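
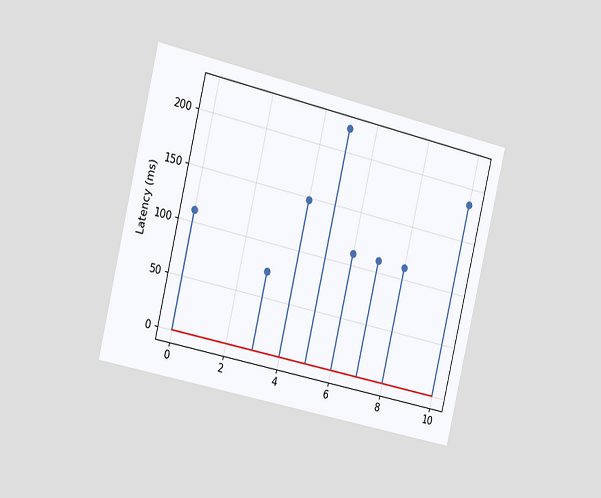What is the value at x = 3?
74ms

The chart is tilted about 13° clockwise and viewed slightly from the left. The stem at x=3 reaches 74ms.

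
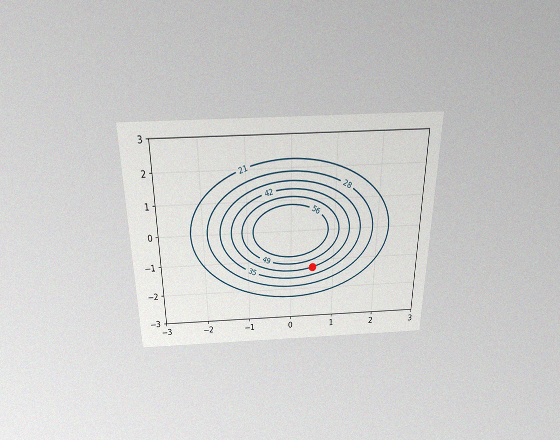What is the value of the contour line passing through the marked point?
42

The chart is viewed slightly from above, with some photo noise. The marked point sits on the contour labelled 42.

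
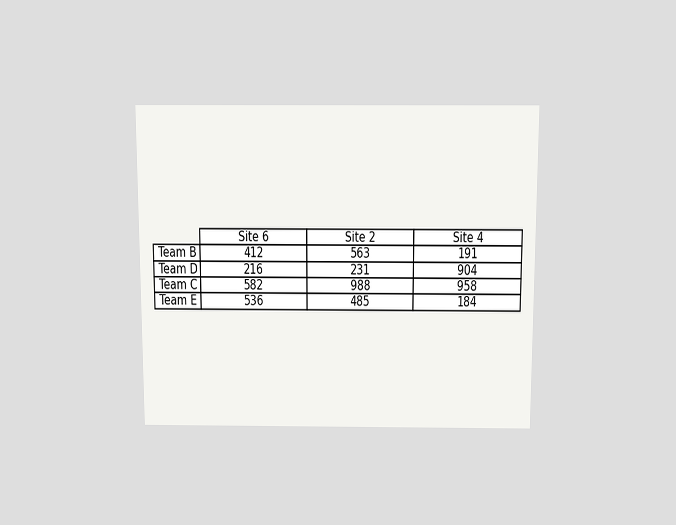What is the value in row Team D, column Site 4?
The chart is viewed slightly from above. The (Team D, Site 4) cell reads 904.

904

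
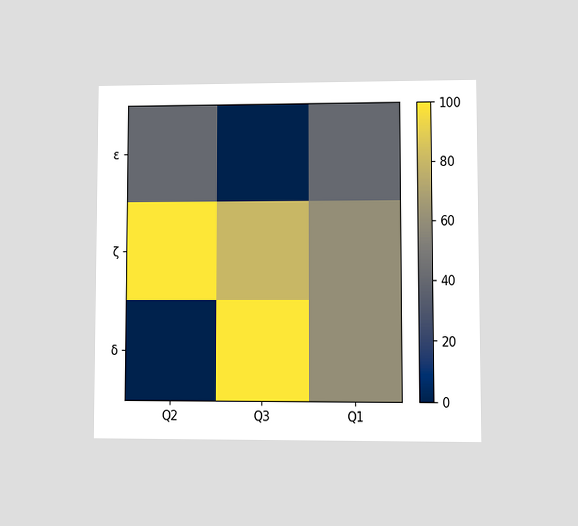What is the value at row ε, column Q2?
The chart is viewed at a slight angle. Matching cell (ε, Q2) against the colorbar gives 40.

40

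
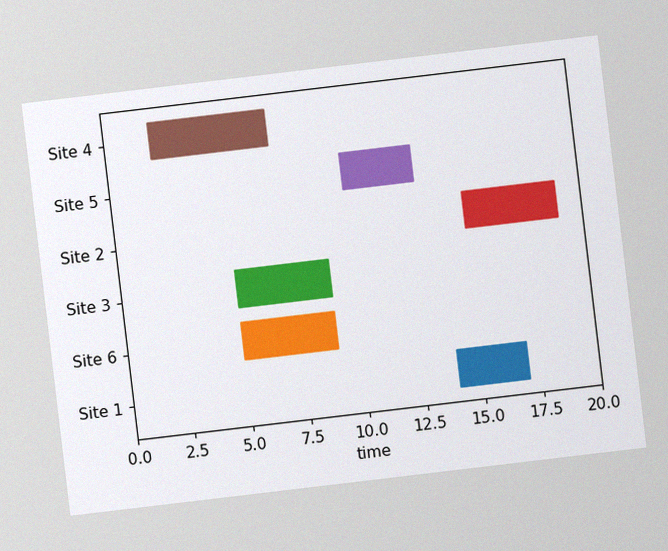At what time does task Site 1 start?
The chart is tilted about 7° counter-clockwise, with some photo noise. The Site 1 bar begins at t=14.

14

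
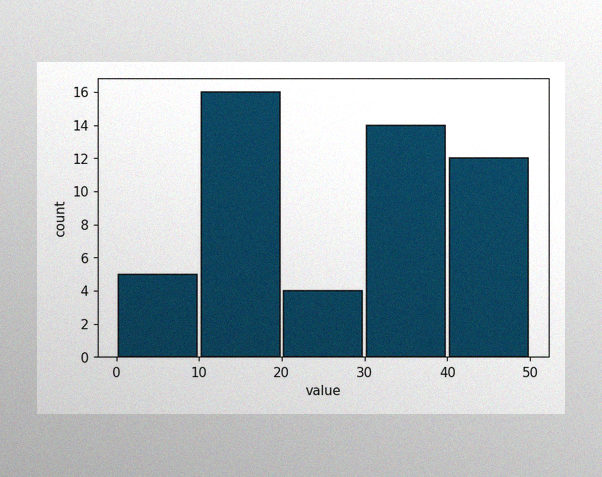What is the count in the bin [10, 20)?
16

The image has some photo noise and uneven lighting. The [10, 20) bin has height 16.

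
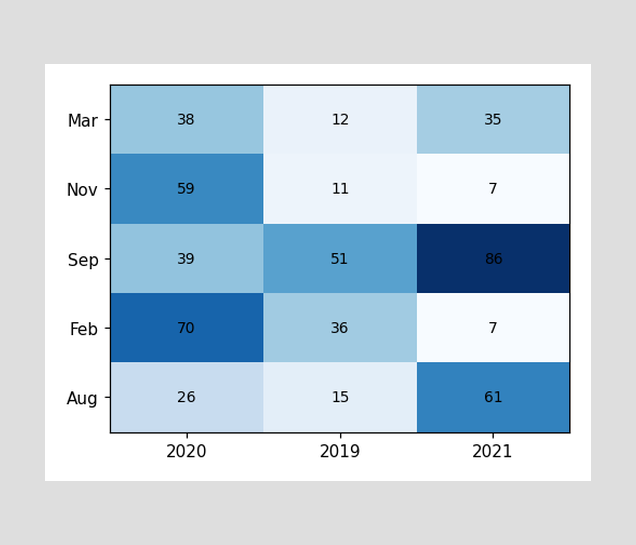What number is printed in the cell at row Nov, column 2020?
The (Nov, 2020) cell reads 59.

59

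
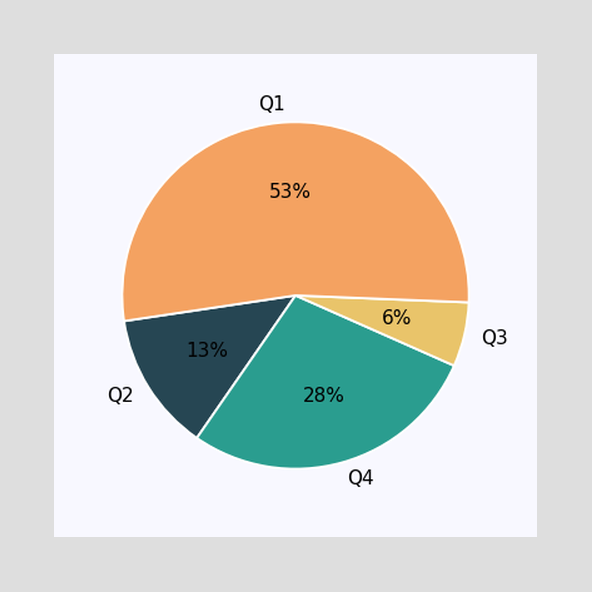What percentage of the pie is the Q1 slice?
The Q1 slice takes up 53% of the pie.

53%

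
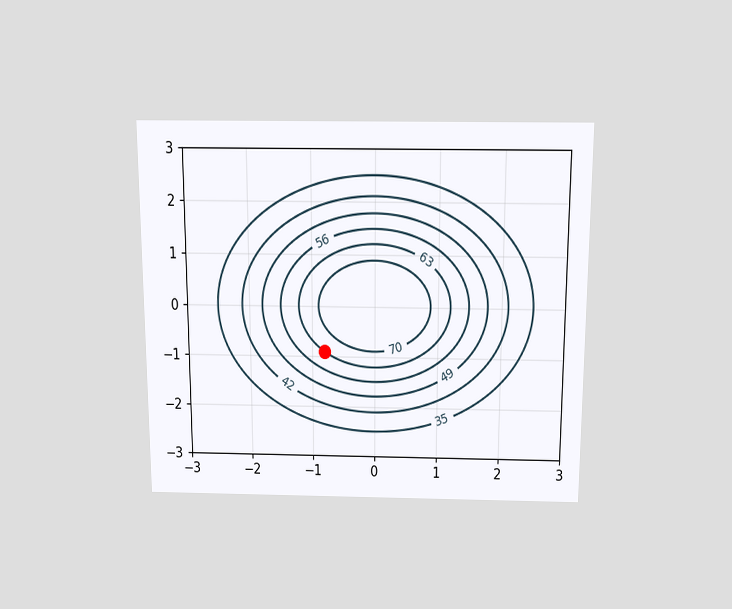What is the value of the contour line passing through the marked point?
The chart is viewed slightly from above. The marked point sits on the contour labelled 63.

63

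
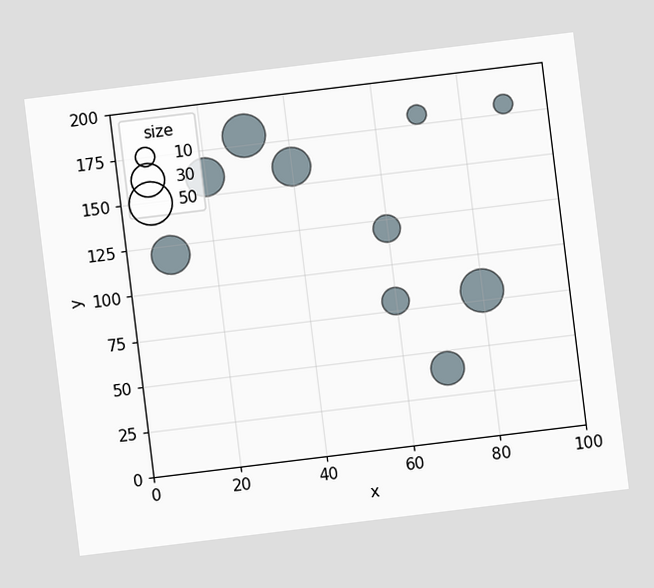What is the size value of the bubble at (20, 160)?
40

The chart is tilted about 7° counter-clockwise. Matching the bubble at (20, 160) against the size legend gives 40.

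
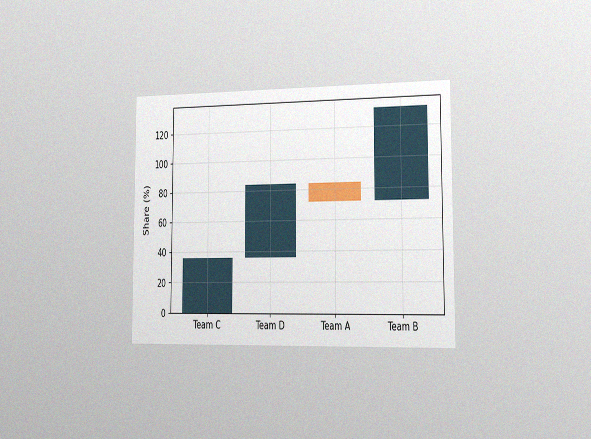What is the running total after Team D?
The chart is viewed slightly from the right, with some photo noise. After Team D the running total reaches 84%.

84%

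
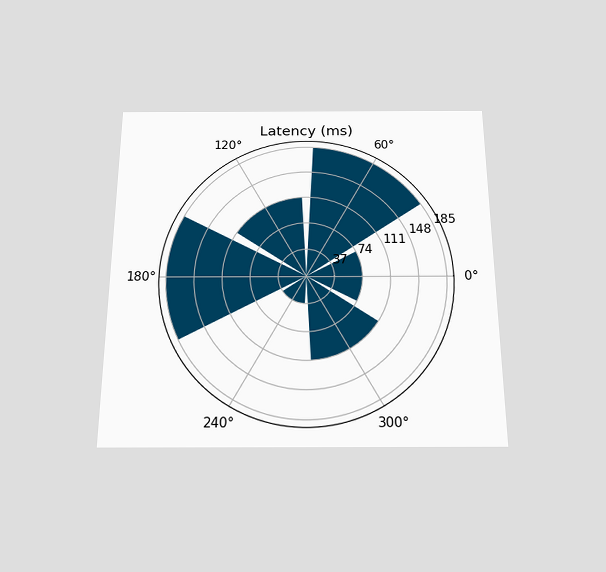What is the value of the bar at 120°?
The chart is viewed slightly from below. The bar at 120° reaches 111ms on the radial axis.

111ms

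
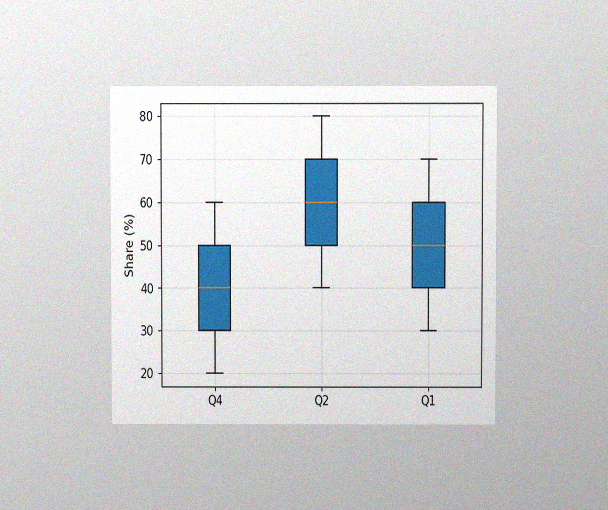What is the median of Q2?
The chart is viewed at a slight angle, with some photo noise. The median line in the Q2 box sits at 60%.

60%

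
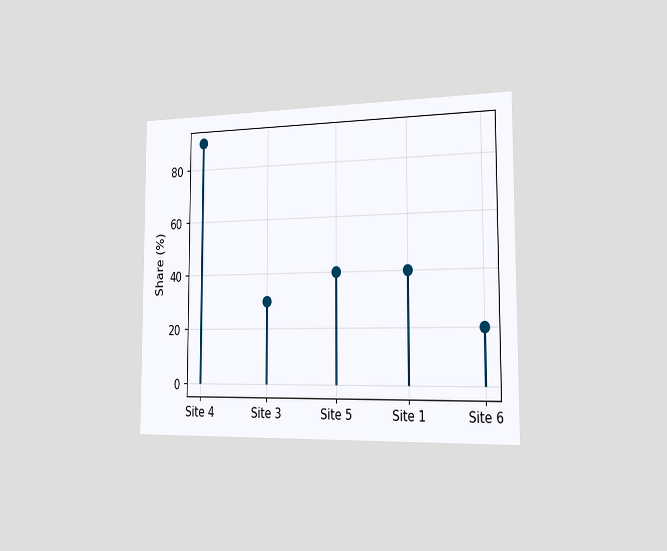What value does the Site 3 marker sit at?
The chart is viewed slightly from the right. The Site 3 marker sits at 30%.

30%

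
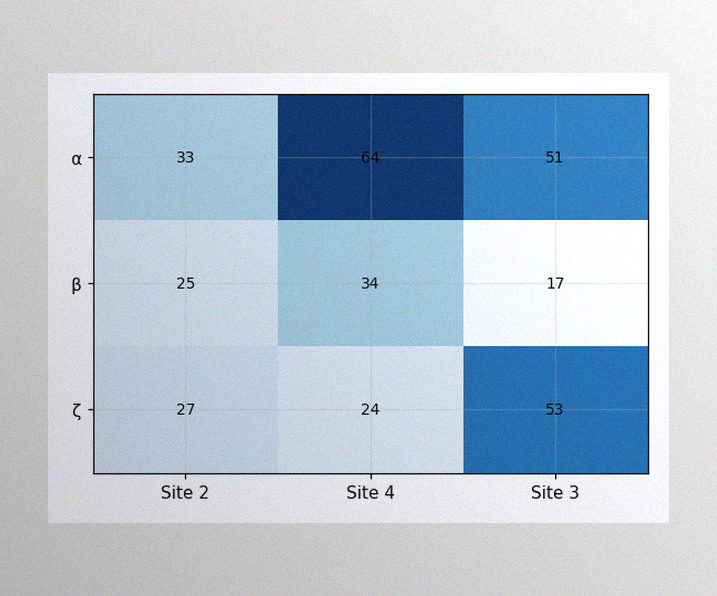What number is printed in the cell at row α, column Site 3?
The image has some photo noise and uneven lighting. The (α, Site 3) cell reads 51.

51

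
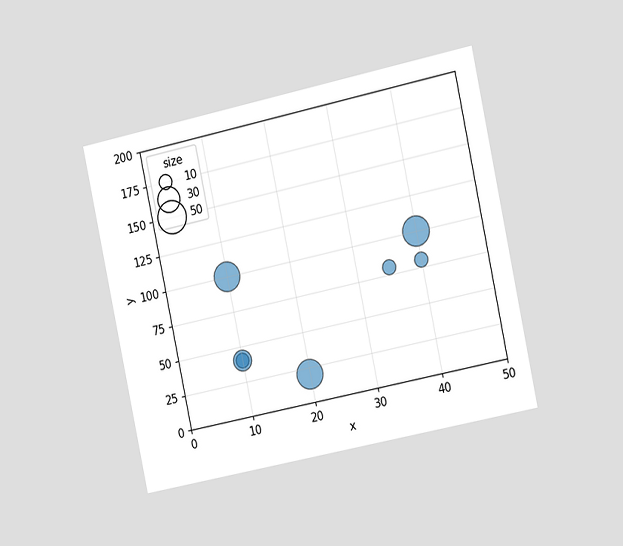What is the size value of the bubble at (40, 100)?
40

The chart is tilted about 12° counter-clockwise and viewed slightly from the right. Matching the bubble at (40, 100) against the size legend gives 40.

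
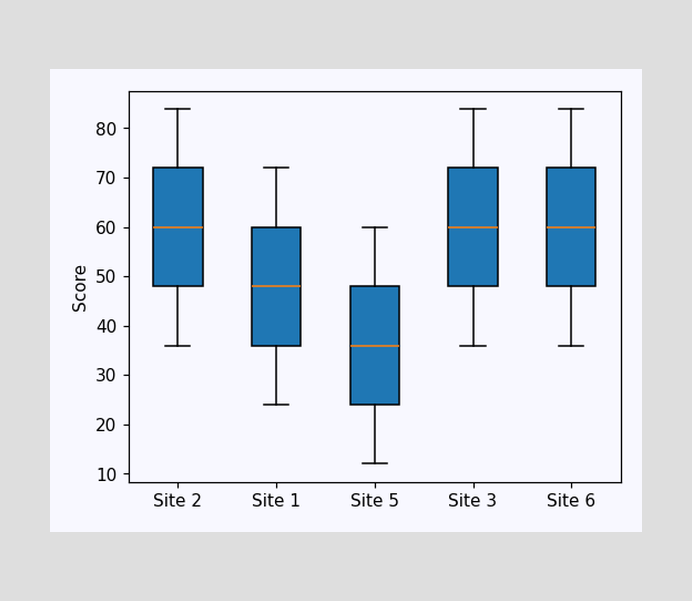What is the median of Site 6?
The median line in the Site 6 box sits at 60.

60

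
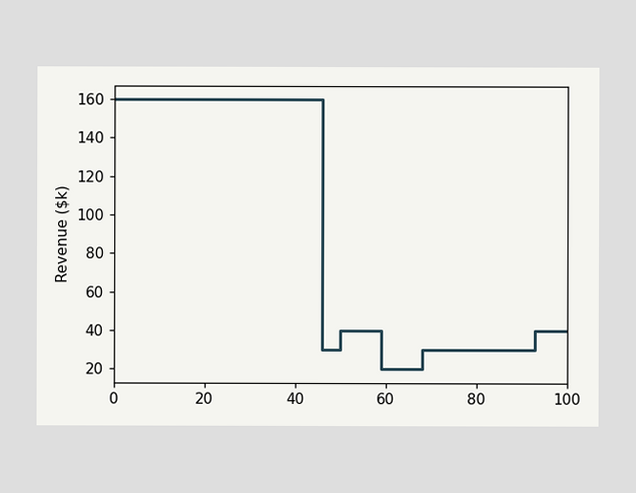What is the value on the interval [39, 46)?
$160k

On [39, 46) the step sits at $160k.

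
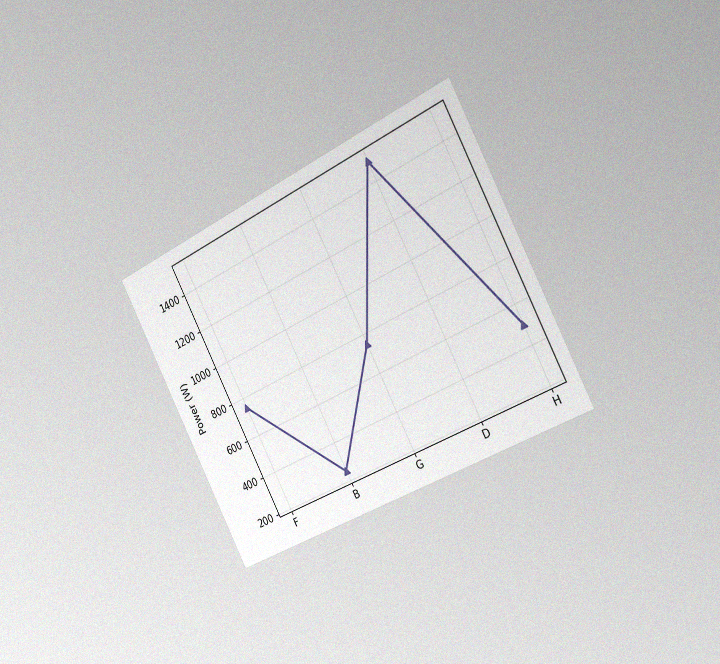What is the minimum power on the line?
The chart is tilted about 28° counter-clockwise and viewed slightly from the right, with some photo noise. The lowest point is at B, and reading across to the y-axis gives 250W.

250W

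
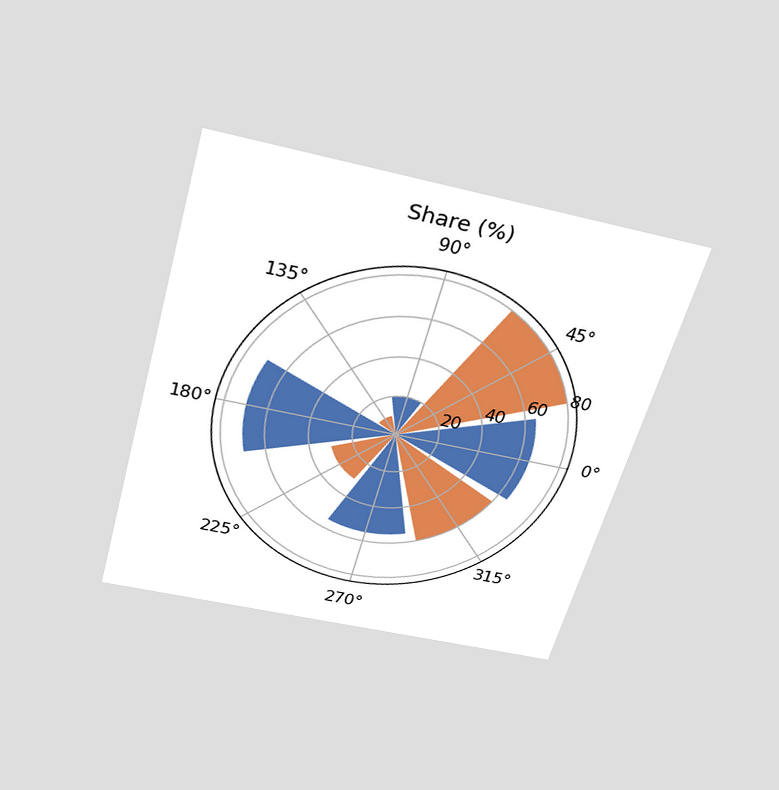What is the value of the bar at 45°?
80%

The chart is tilted about 15° clockwise and viewed slightly from above. The bar at 45° reaches 80% on the radial axis.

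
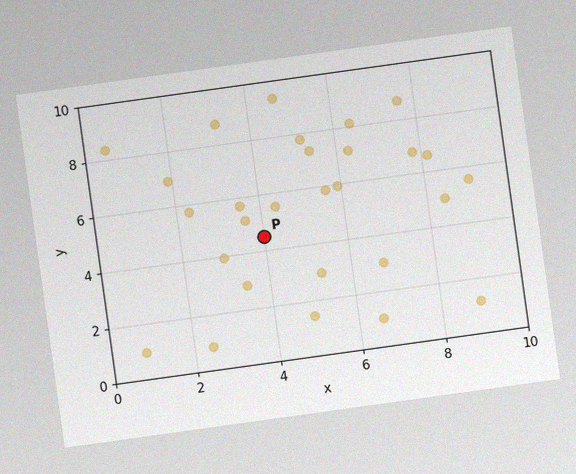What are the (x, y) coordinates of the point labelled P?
(4, 4.5)

The chart is tilted about 8° counter-clockwise, with some photo noise. Following the gridlines from P to each axis, P sits at (4, 4.5).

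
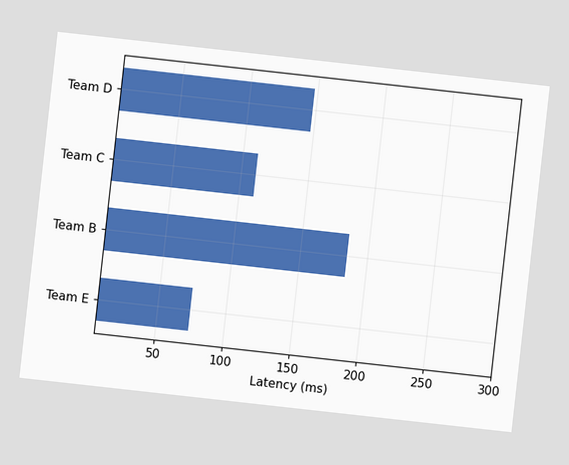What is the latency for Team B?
The chart is tilted about 6° clockwise. Reading along the chart's x-axis, the Team B bar reaches 185ms.

185ms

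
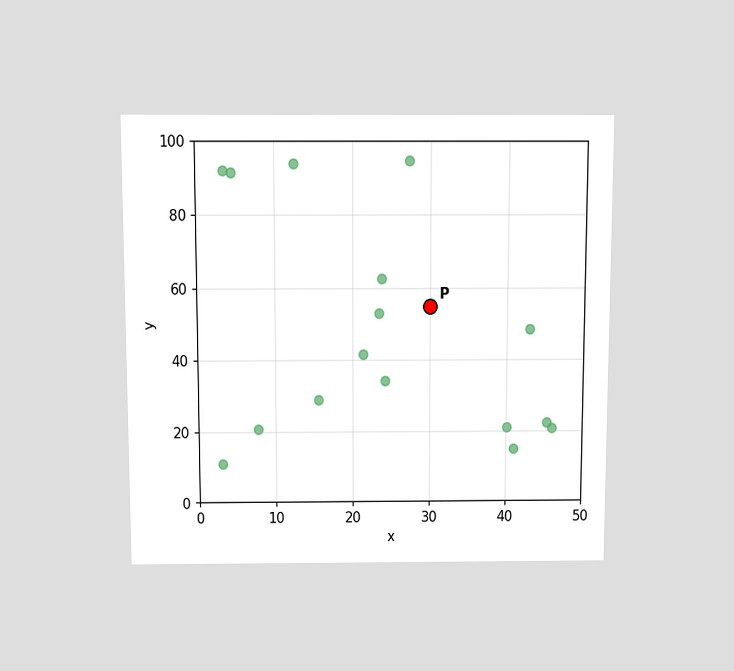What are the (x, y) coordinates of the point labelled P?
(30, 55)

The chart is viewed slightly from above. Following the gridlines from P to each axis, P sits at (30, 55).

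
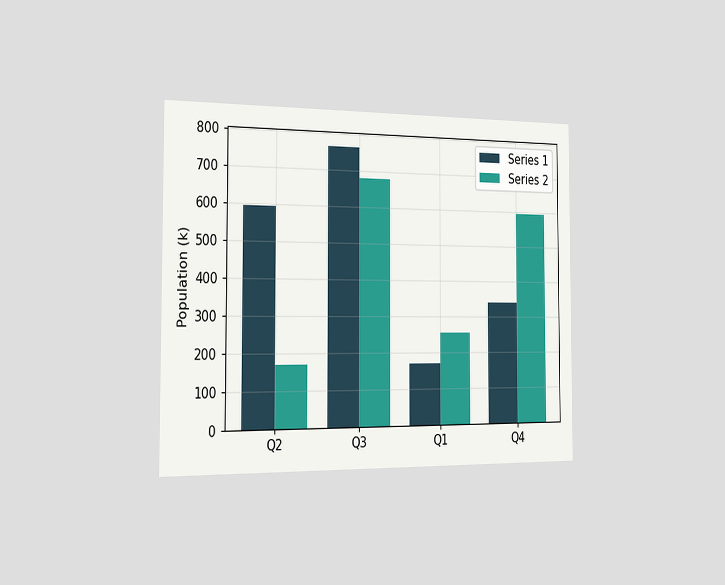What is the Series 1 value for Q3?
The chart is viewed slightly from the left. The Series 1 bar at Q3 reaches 765k on the y-axis.

765k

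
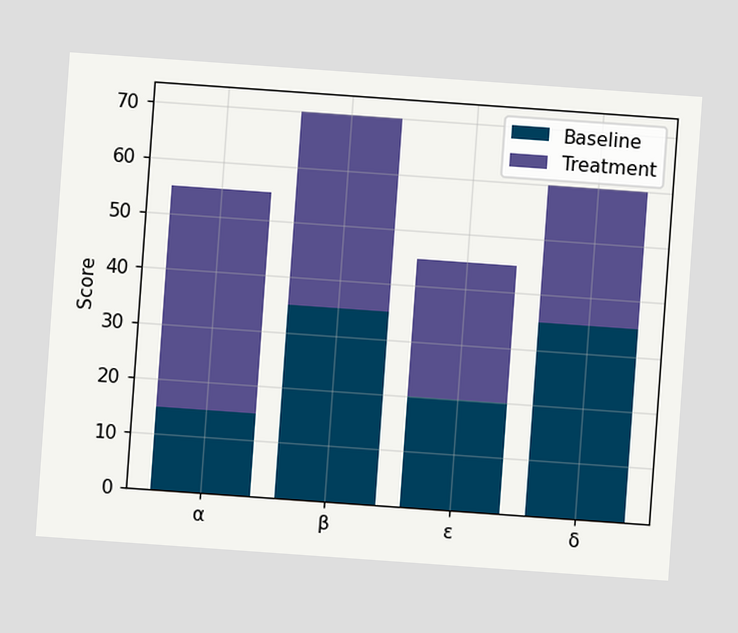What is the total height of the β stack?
70

The chart is tilted about 4° clockwise. The β stack's top reaches 70 on the y-axis.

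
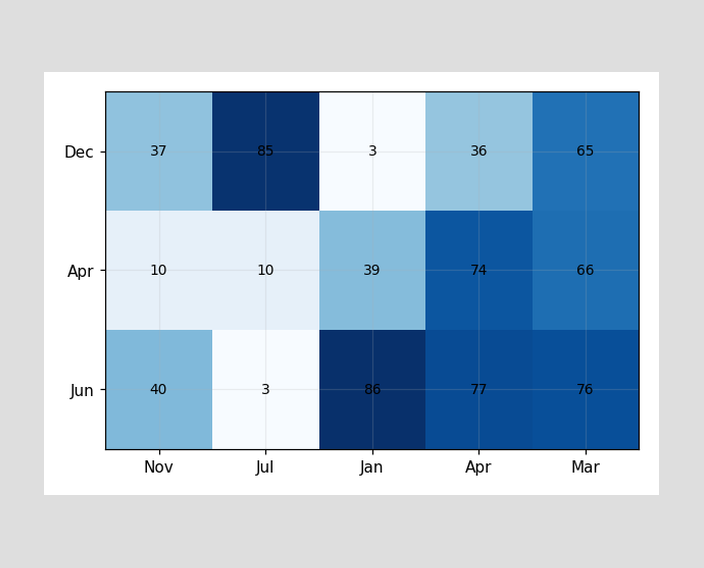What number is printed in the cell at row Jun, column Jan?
86

The (Jun, Jan) cell reads 86.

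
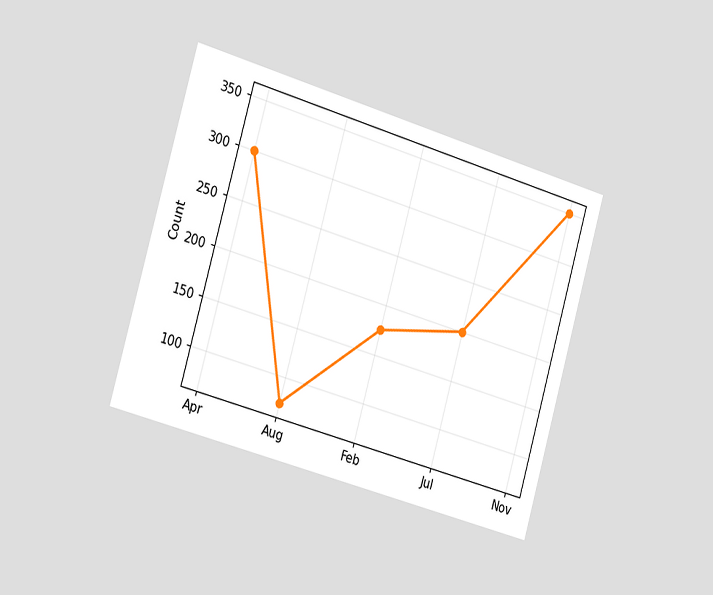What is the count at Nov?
The chart is tilted about 16° clockwise and viewed slightly from the left. At Nov, the line is at 350.

350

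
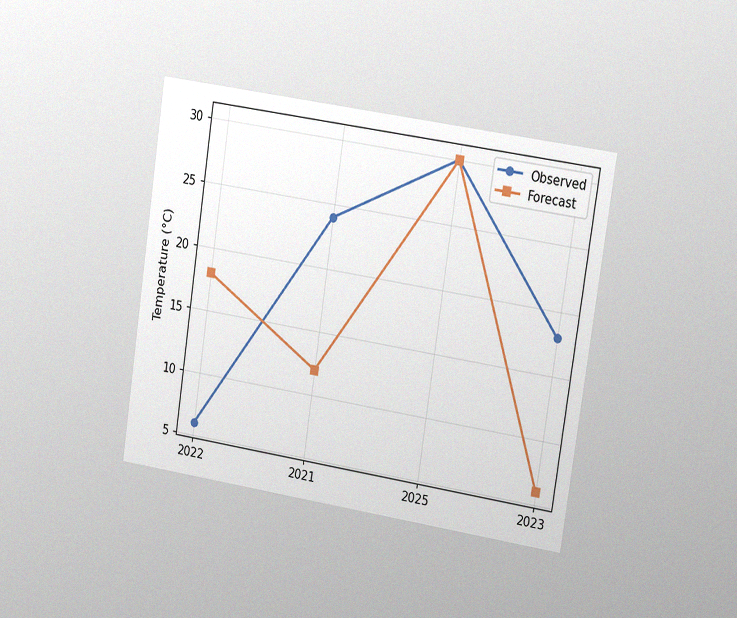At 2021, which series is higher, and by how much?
The chart is tilted about 9° clockwise and viewed slightly from the right, with some photo noise. At 2021, Observed sits above the other line by 12°C.

Observed, by 12°C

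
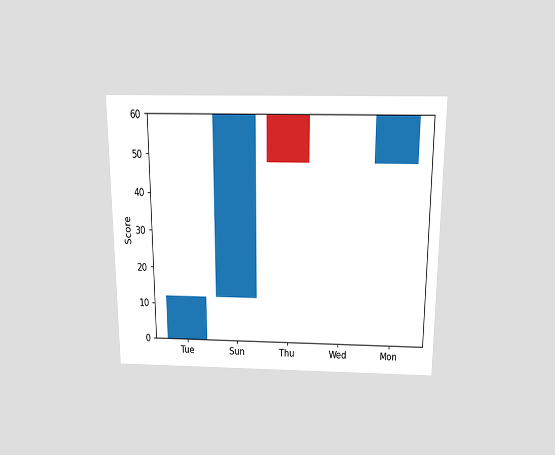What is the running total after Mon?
60

The chart is viewed slightly from above. After Mon the running total reaches 60.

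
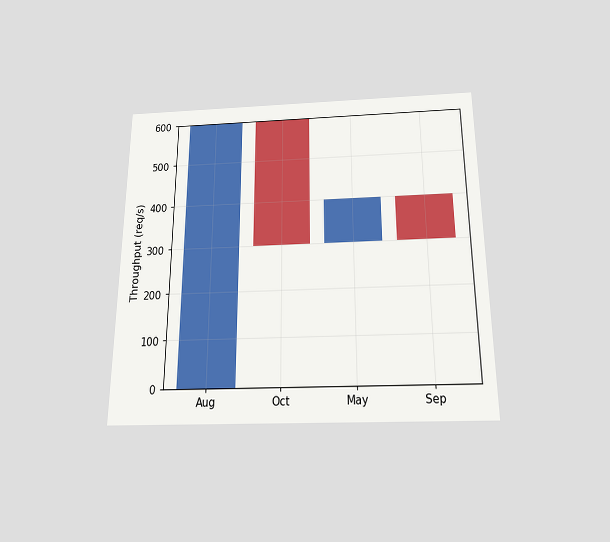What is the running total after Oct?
The chart is viewed slightly from below. After Oct the running total reaches 300req/s.

300req/s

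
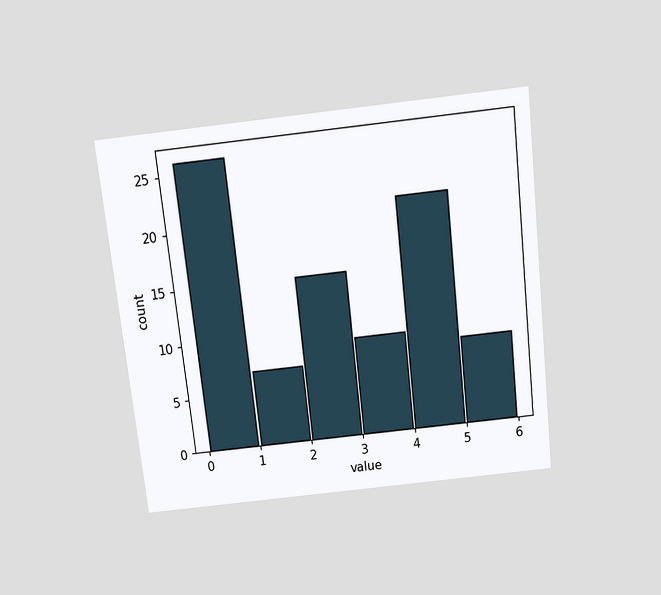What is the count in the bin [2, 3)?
15

The chart is tilted about 6° counter-clockwise and viewed slightly from above. The [2, 3) bin has height 15.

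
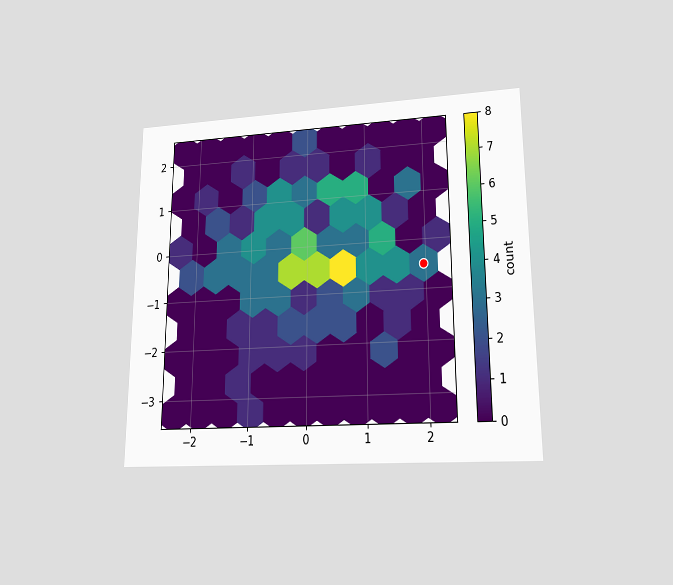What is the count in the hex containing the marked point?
The chart is viewed at a slight angle. The marked hex reads 3 on the colorbar.

3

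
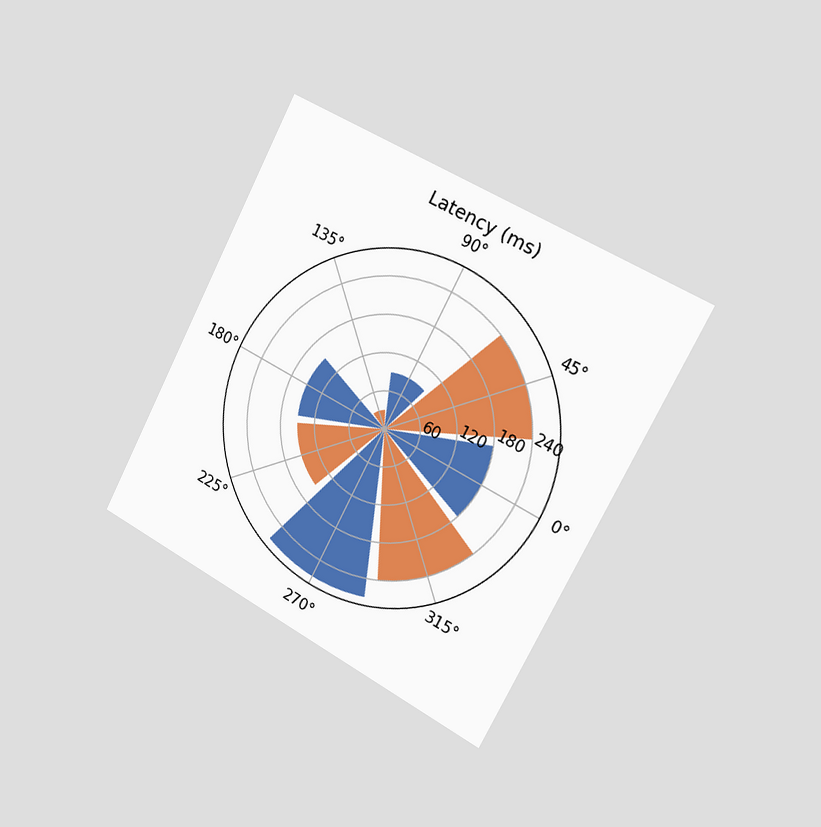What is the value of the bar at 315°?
The chart is tilted about 27° clockwise and viewed slightly from the right. The bar at 315° reaches 240ms on the radial axis.

240ms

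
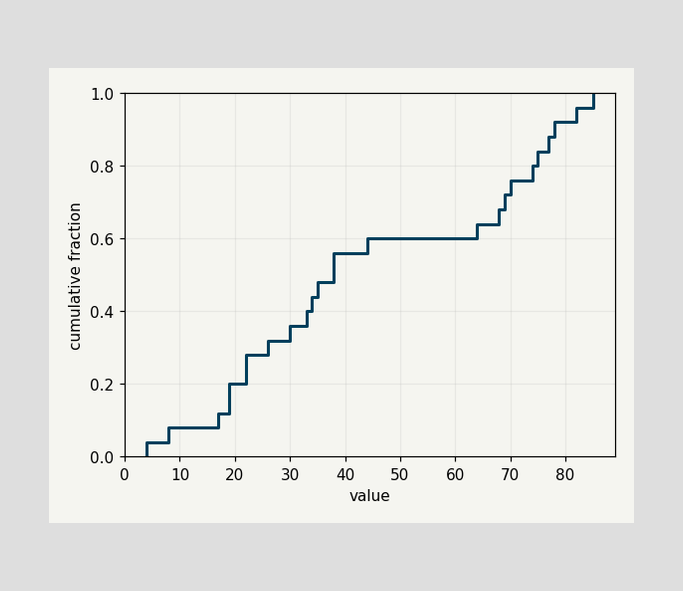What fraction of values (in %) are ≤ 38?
56%

At x=38 the ECDF step is at 56%.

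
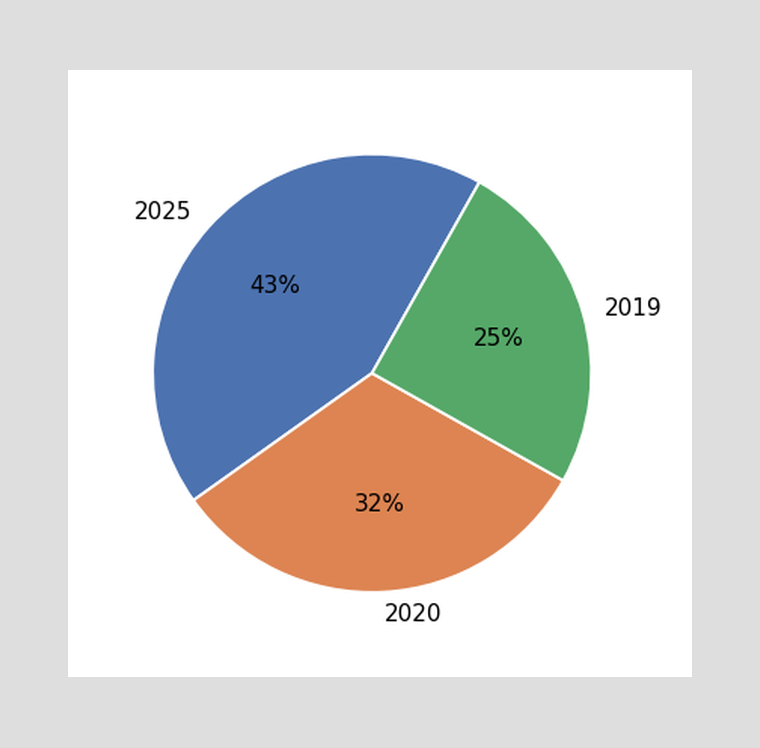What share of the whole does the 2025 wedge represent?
43%

The 2025 slice takes up 43% of the pie.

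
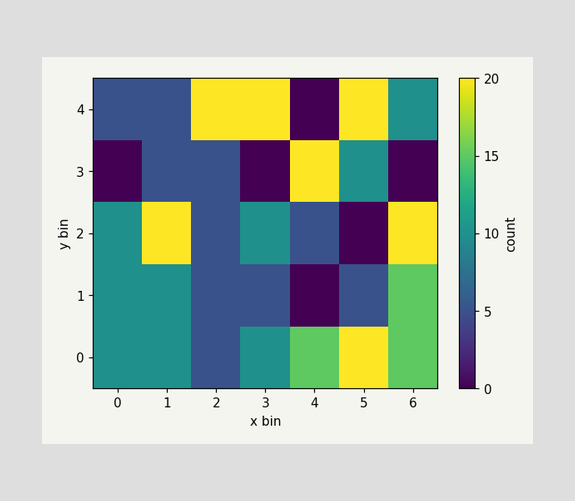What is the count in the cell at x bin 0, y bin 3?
Matching the cell (0, 3) against the colorbar gives 0.

0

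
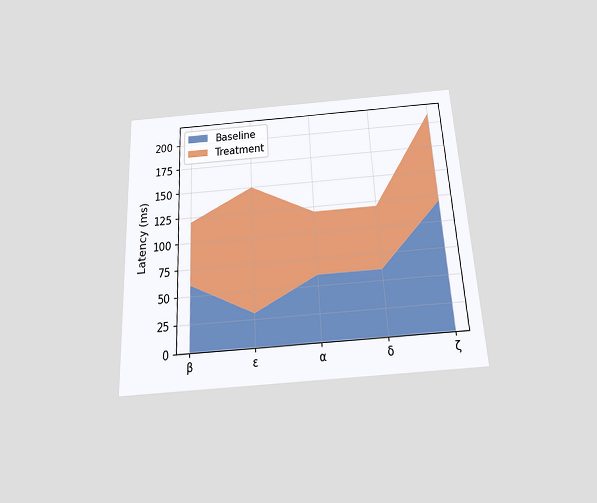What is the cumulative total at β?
120ms

The chart is tilted about 3° counter-clockwise and viewed slightly from below. The stacked total at β reaches 120ms.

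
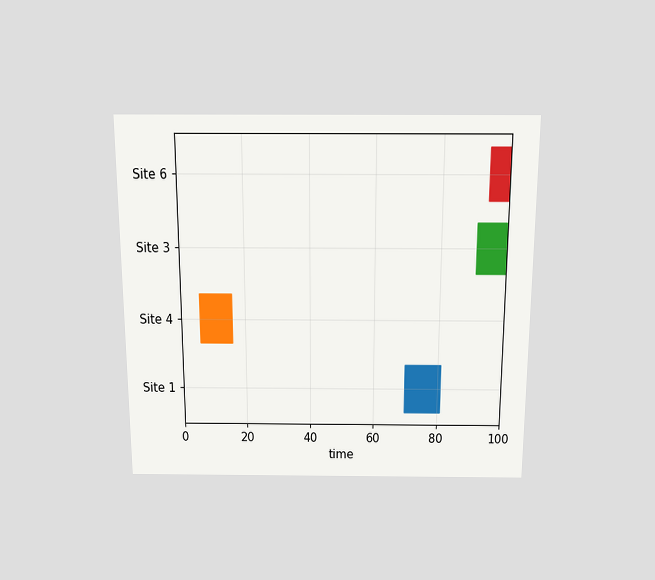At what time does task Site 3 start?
91

The chart is viewed slightly from above. The Site 3 bar begins at t=91.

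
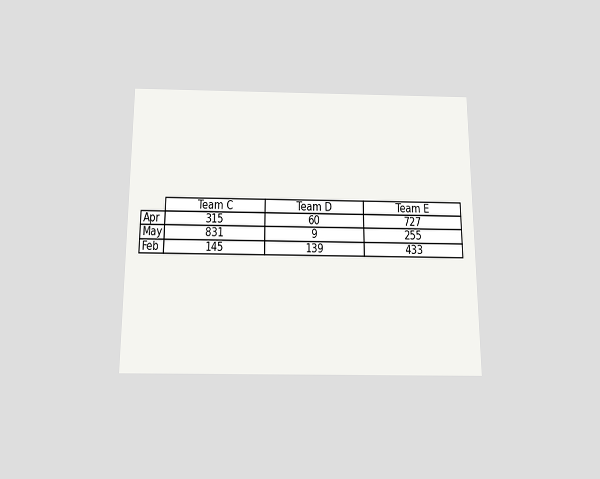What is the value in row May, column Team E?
255

The chart is viewed slightly from below. The (May, Team E) cell reads 255.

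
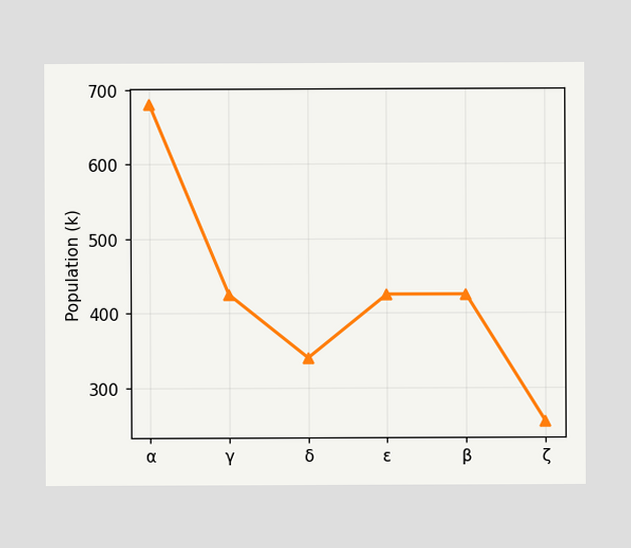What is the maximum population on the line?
The highest point is at α, and reading across to the y-axis gives 680k.

680k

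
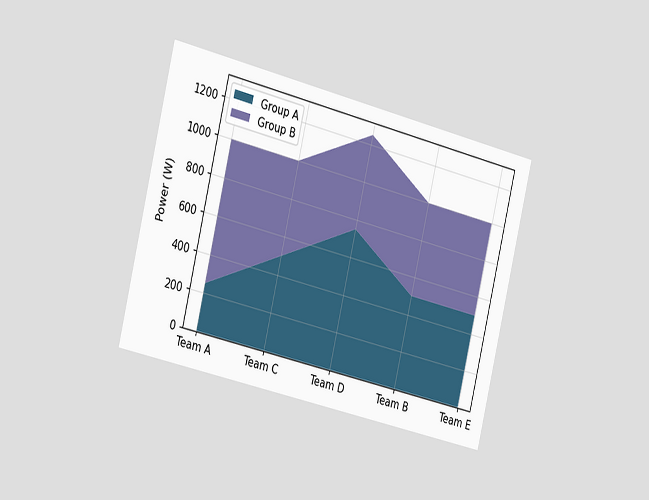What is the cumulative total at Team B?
The chart is tilted about 14° clockwise and viewed slightly from the left. The stacked total at Team B reaches 1000W.

1000W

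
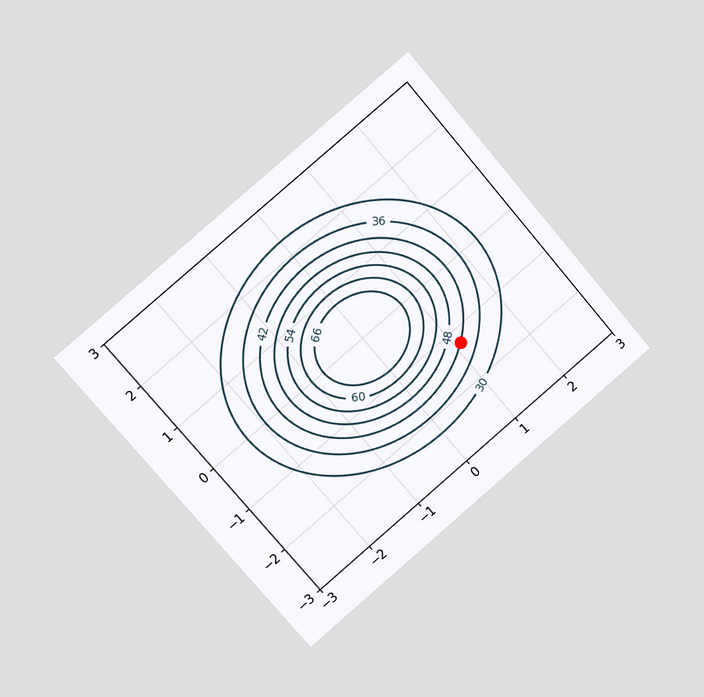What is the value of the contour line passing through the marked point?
The chart is tilted about 41° counter-clockwise and viewed at a slight angle. The marked point sits on the contour labelled 42.

42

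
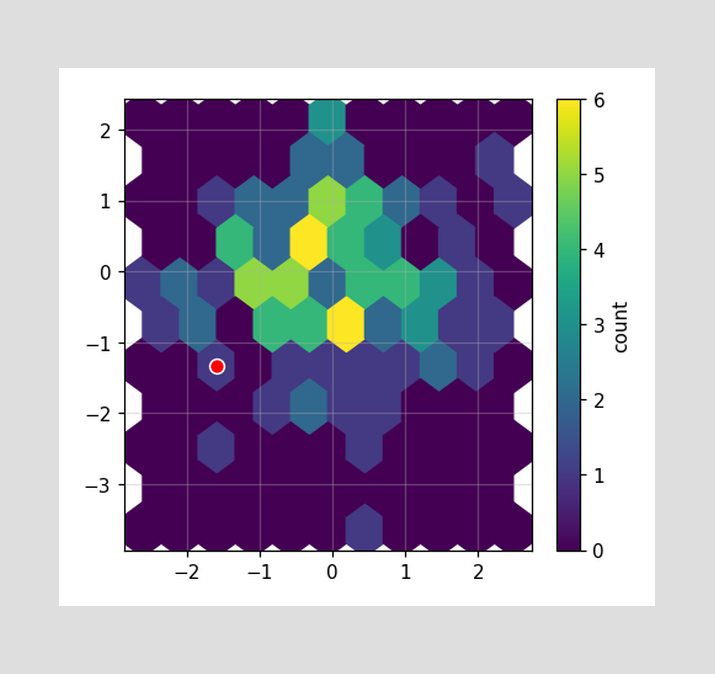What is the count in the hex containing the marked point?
1

The marked hex reads 1 on the colorbar.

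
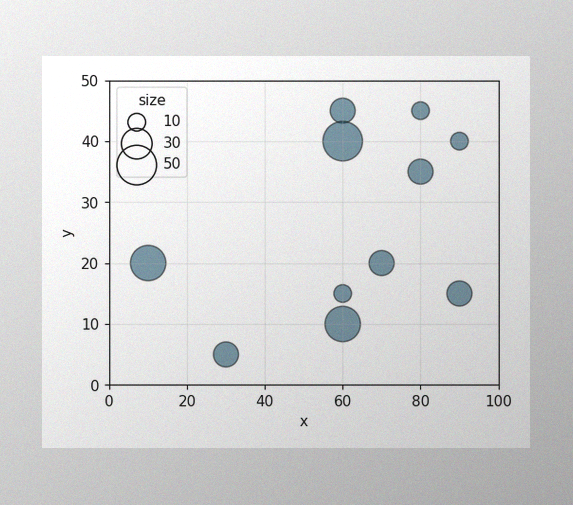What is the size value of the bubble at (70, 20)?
The image has some photo noise and uneven lighting. Matching the bubble at (70, 20) against the size legend gives 20.

20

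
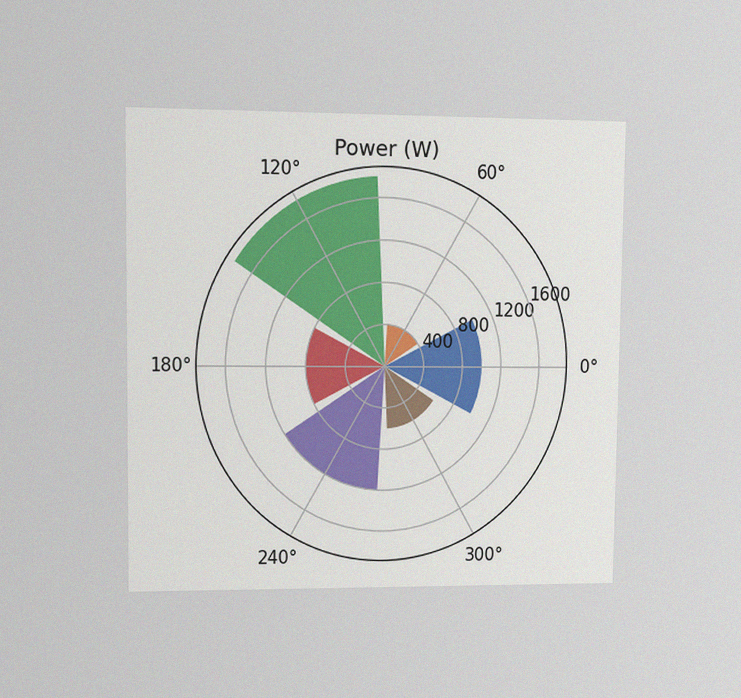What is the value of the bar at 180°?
800W

The chart is viewed at a slight angle, with some photo noise. The bar at 180° reaches 800W on the radial axis.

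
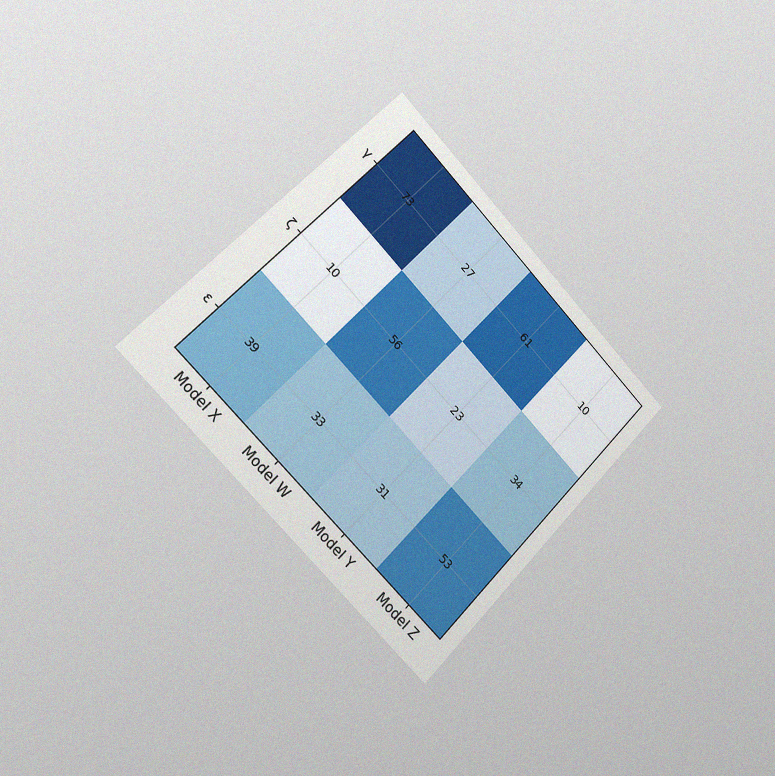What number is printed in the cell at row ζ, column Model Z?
34

The chart is tilted about 45° clockwise and viewed slightly from the left, with some photo noise. The (ζ, Model Z) cell reads 34.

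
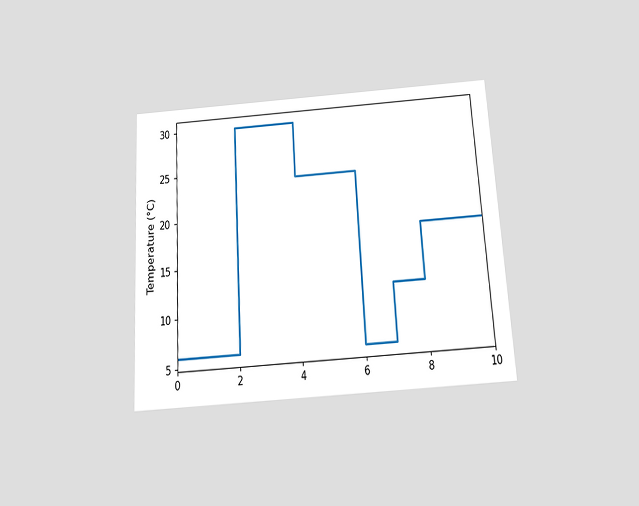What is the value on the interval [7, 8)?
12°C

The chart is tilted about 3° counter-clockwise and viewed slightly from below. On [7, 8) the step sits at 12°C.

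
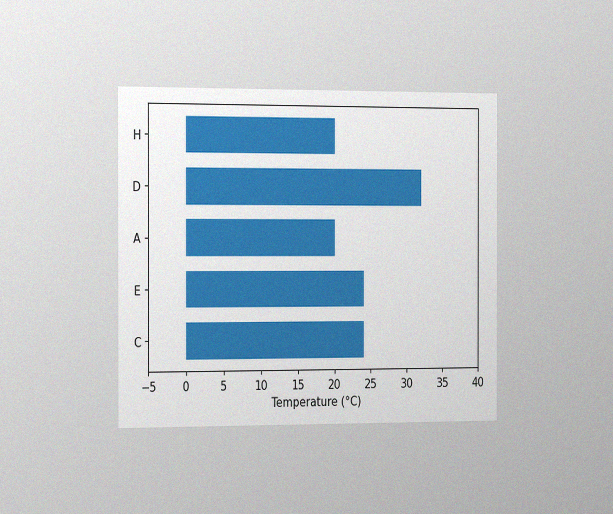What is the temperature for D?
32°C

The chart is viewed slightly from the left, with some photo noise. Reading along the chart's x-axis, the D bar reaches 32°C.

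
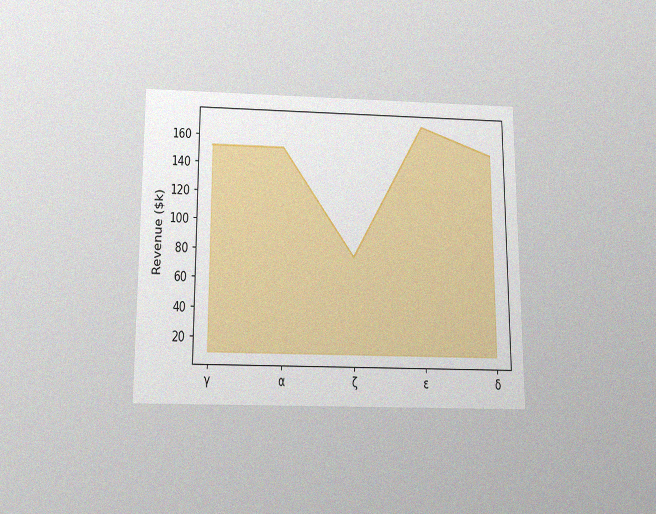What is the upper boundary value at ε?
The chart is viewed slightly from below, with some photo noise. At ε the upper boundary is at $171k.

$171k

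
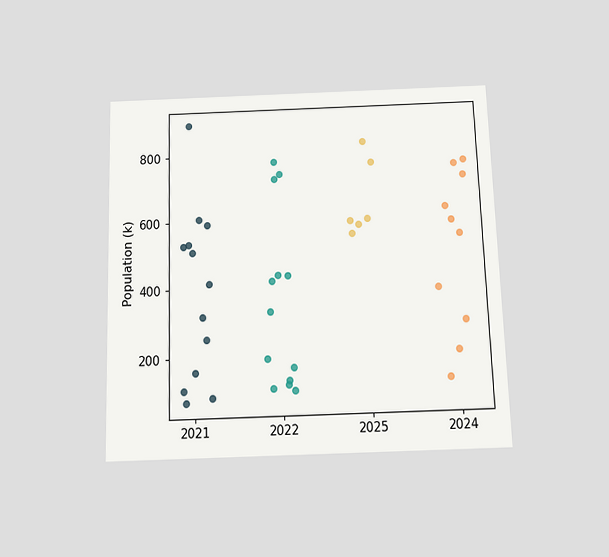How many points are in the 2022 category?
13

The chart is viewed slightly from below. Counting the markers in the 2022 column gives 13.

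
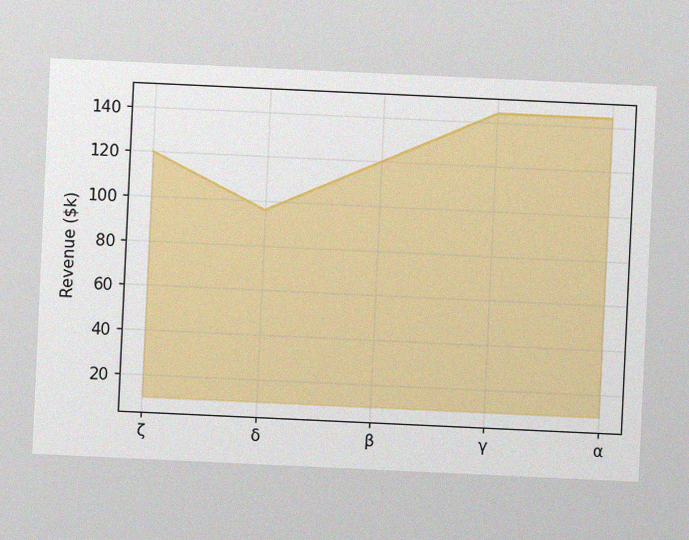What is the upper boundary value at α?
The chart is tilted about 3° clockwise, with some photo noise. At α the upper boundary is at $144k.

$144k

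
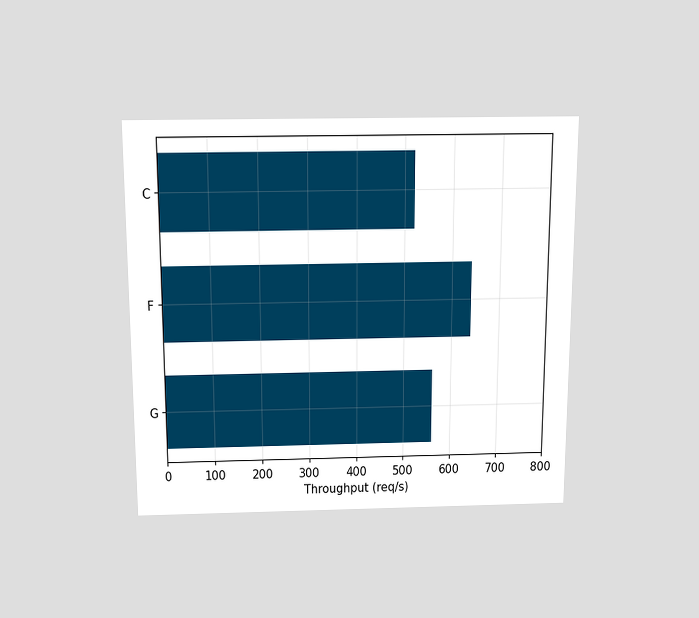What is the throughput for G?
560req/s

The chart is viewed slightly from above. Reading along the chart's x-axis, the G bar reaches 560req/s.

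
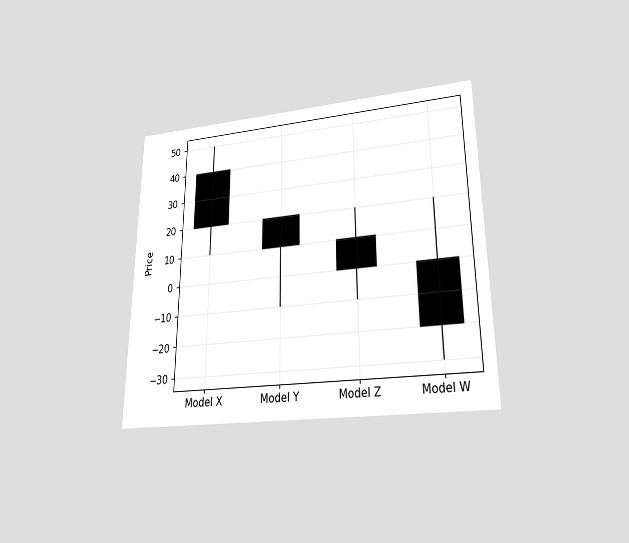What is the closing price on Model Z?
The chart is viewed slightly from below. The Model Z candle closes at 0.

0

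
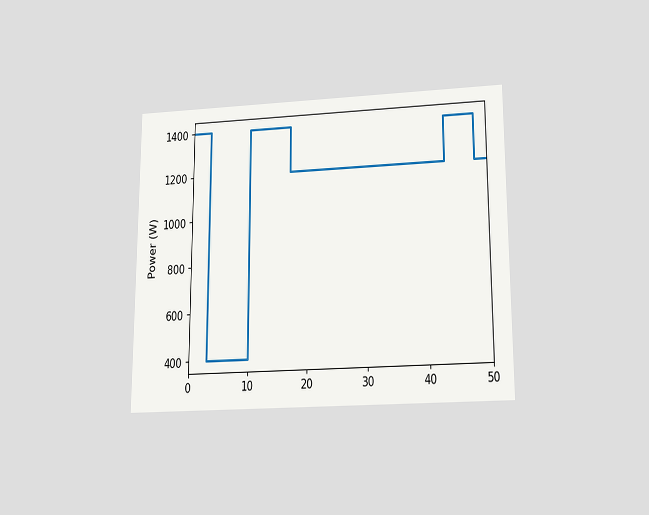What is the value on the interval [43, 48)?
The chart is viewed slightly from below. On [43, 48) the step sits at 1400W.

1400W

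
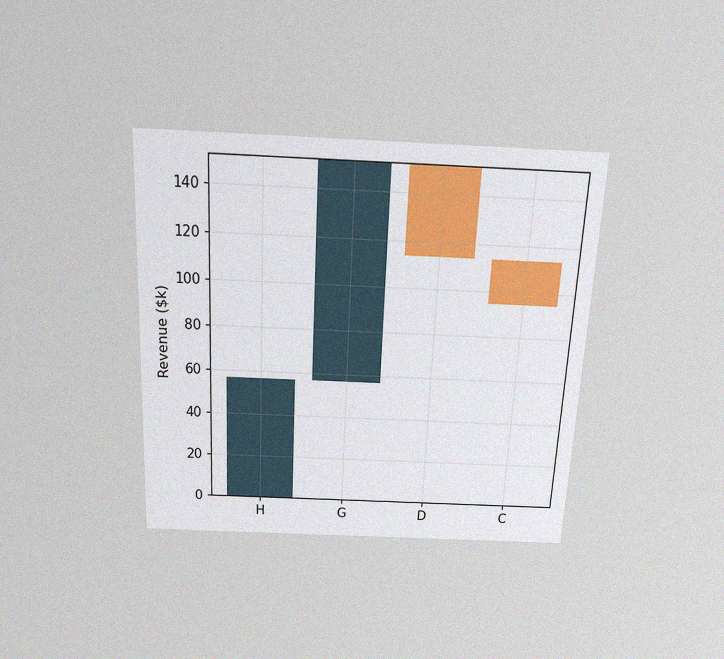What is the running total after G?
$152k

The chart is tilted about 3° clockwise and viewed slightly from above, with some photo noise. After G the running total reaches $152k.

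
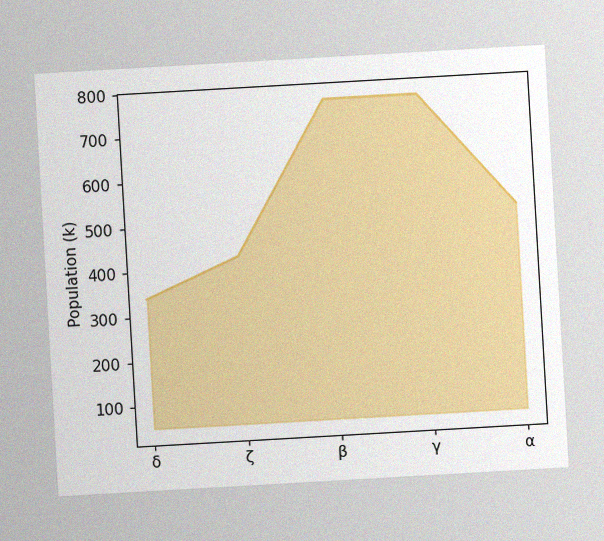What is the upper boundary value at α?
The chart is tilted about 3° counter-clockwise, with some photo noise. At α the upper boundary is at 510k.

510k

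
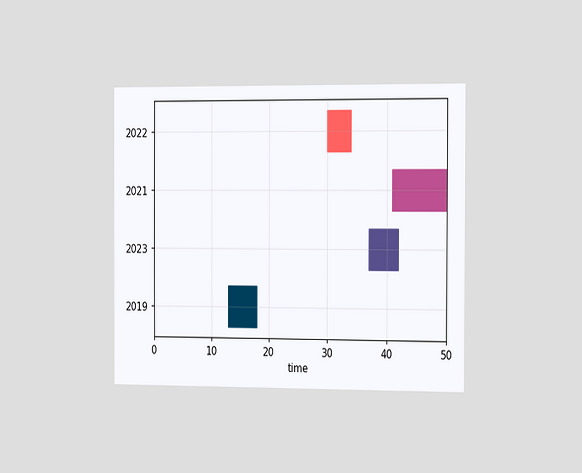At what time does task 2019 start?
13

The chart is viewed slightly from the right. The 2019 bar begins at t=13.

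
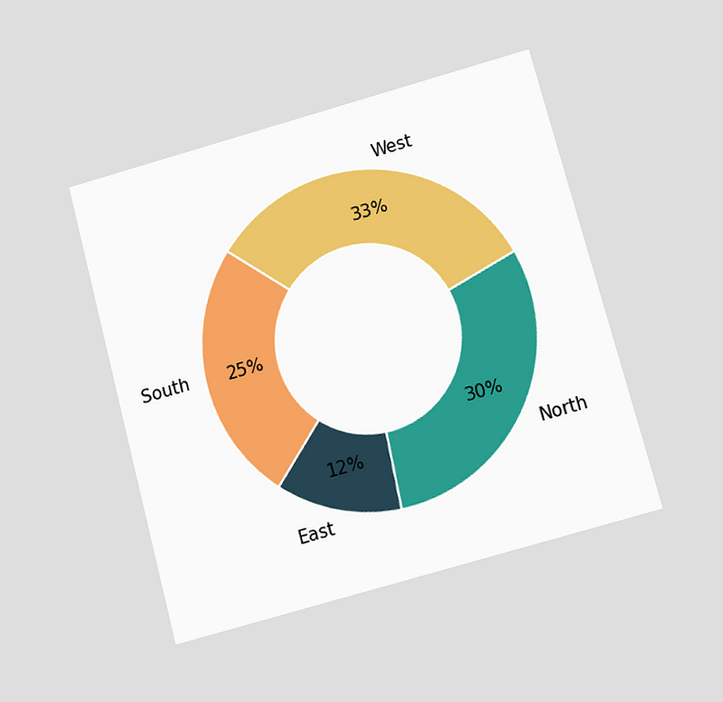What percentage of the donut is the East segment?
12%

The chart is tilted about 15° counter-clockwise and viewed slightly from below. The East segment takes up 12% of the ring.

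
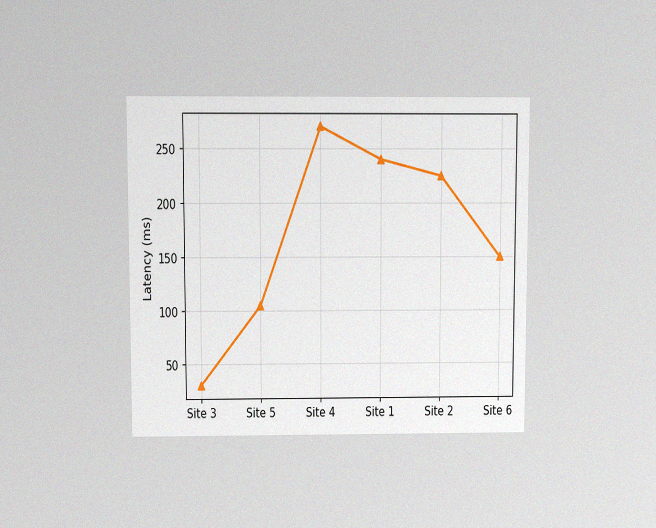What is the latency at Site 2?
225ms

The chart is viewed slightly from above, with some photo noise. At Site 2, the line is at 225ms.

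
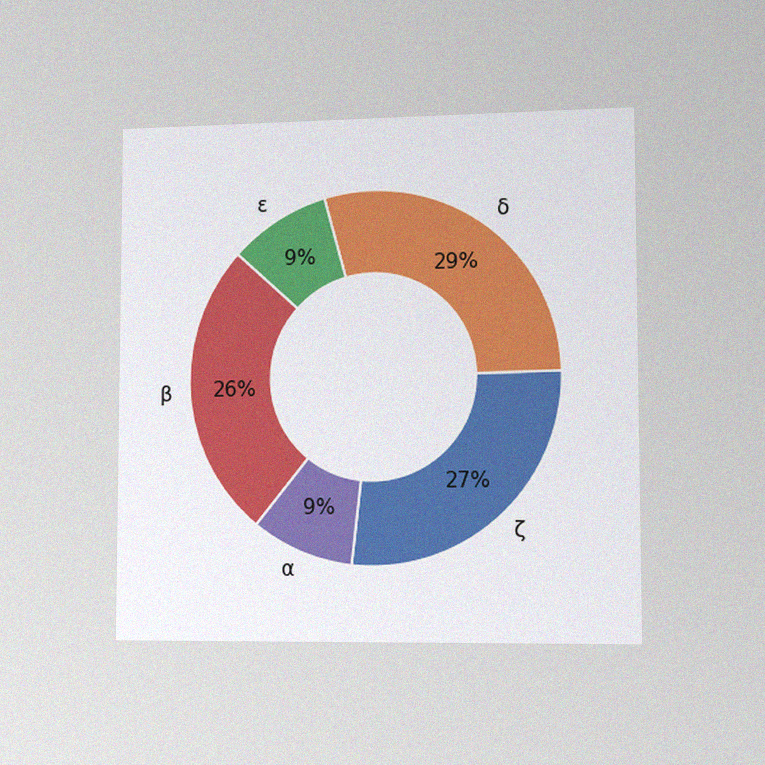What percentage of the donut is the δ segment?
The chart is viewed slightly from the right, with some photo noise. The δ segment takes up 29% of the ring.

29%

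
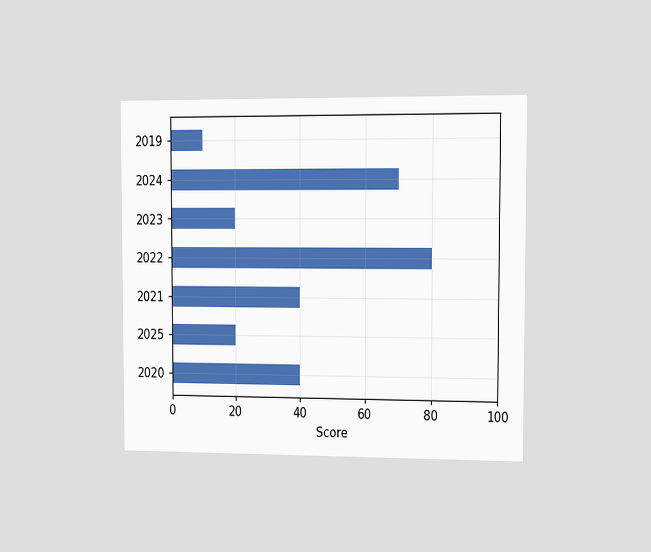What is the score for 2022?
The chart is viewed slightly from the right. Reading along the chart's x-axis, the 2022 bar reaches 80.

80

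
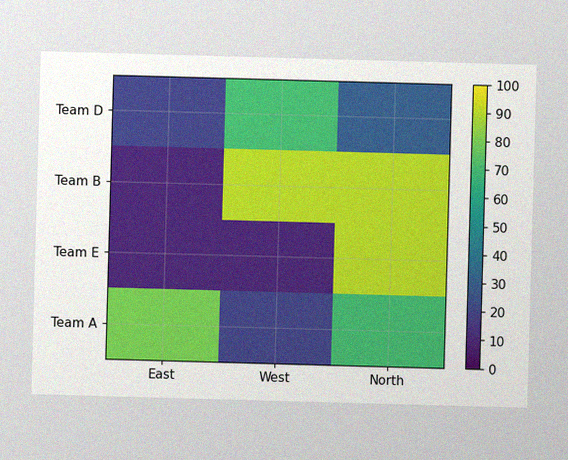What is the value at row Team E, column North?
The image has some photo noise and uneven lighting. Matching cell (Team E, North) against the colorbar gives 90.

90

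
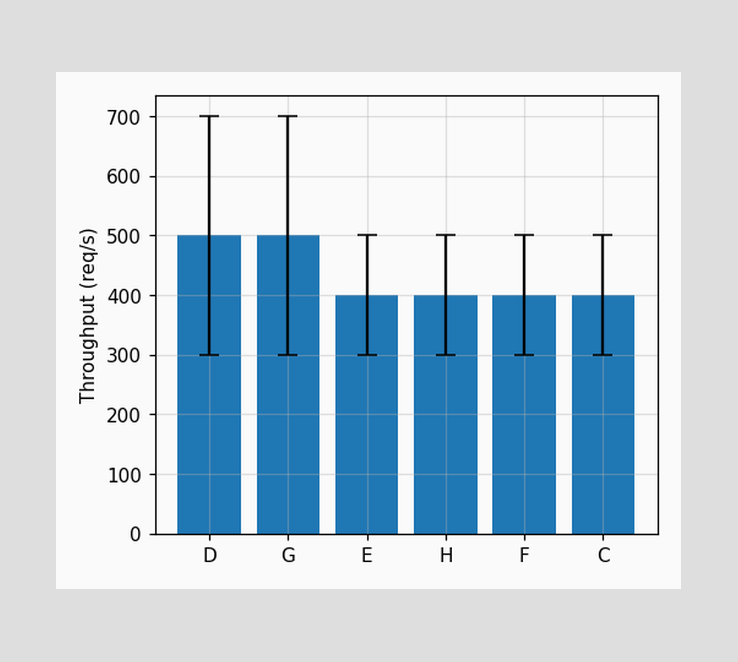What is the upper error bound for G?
700req/s

The G bar's upper whisker reaches 700req/s.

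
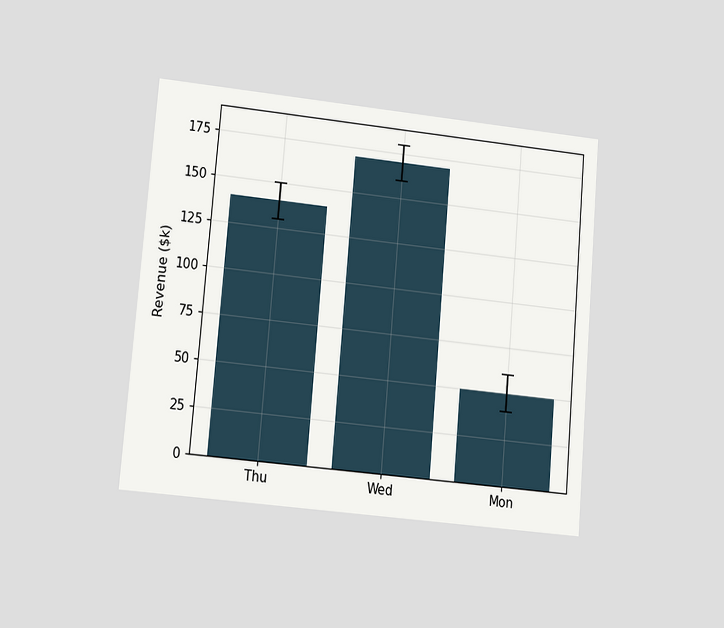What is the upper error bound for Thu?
$150k

The chart is tilted about 5° clockwise and viewed at a slight angle. The Thu bar's upper whisker reaches $150k.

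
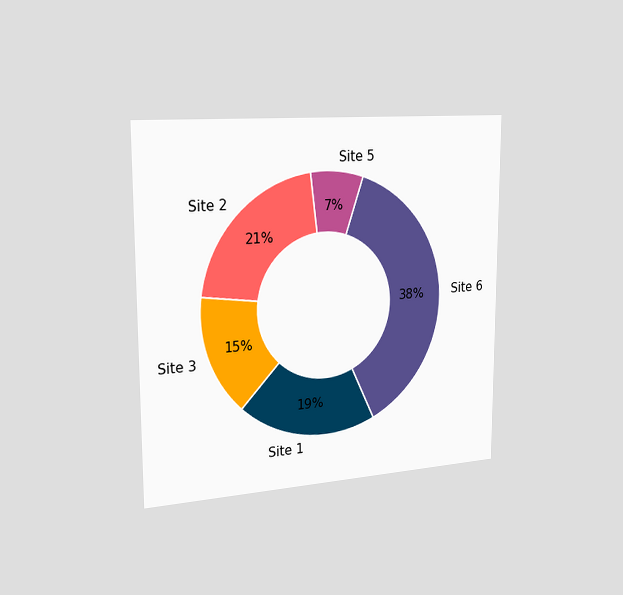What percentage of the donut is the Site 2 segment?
21%

The chart is viewed slightly from the left. The Site 2 segment takes up 21% of the ring.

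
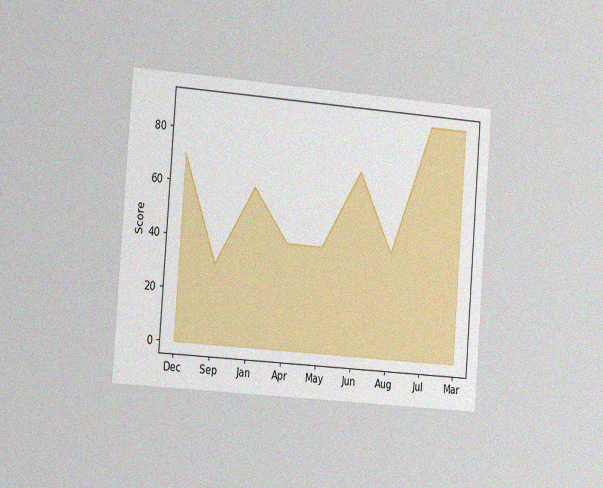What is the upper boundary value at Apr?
The chart is tilted about 4° clockwise and viewed slightly from the left, with some photo noise. At Apr the upper boundary is at 40.

40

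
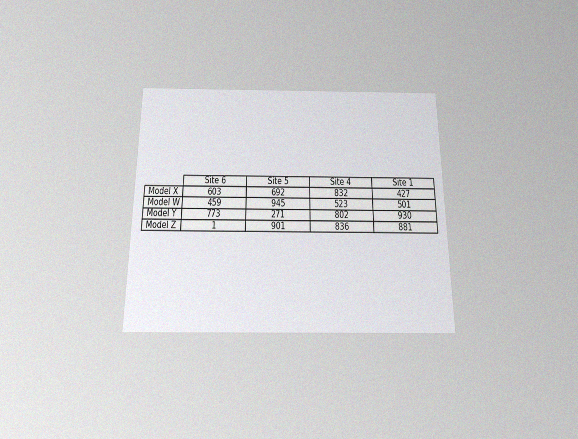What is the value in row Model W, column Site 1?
501

The chart is viewed slightly from below, with some photo noise. The (Model W, Site 1) cell reads 501.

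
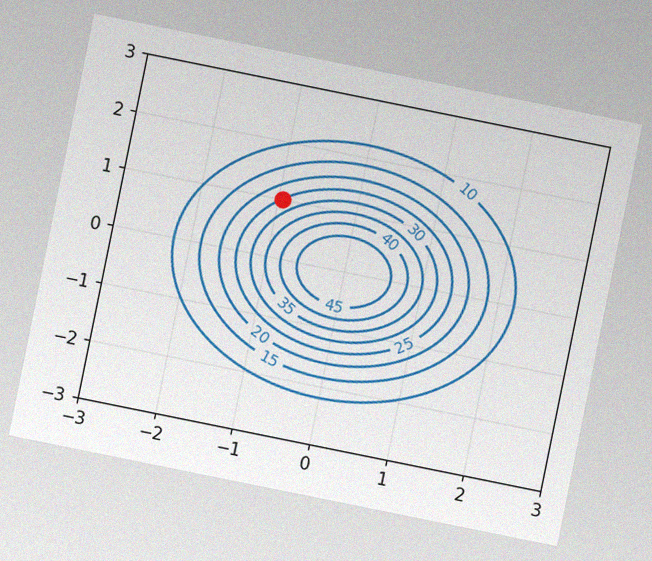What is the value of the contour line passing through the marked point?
25

The chart is tilted about 11° clockwise, with some photo noise. The marked point sits on the contour labelled 25.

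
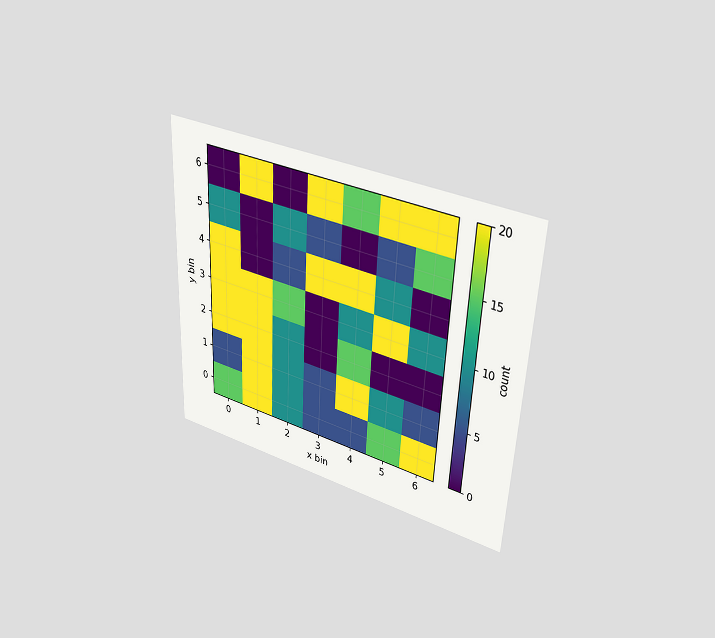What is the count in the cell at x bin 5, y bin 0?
15

The chart is tilted about 3° clockwise and viewed slightly from above. Matching the cell (5, 0) against the colorbar gives 15.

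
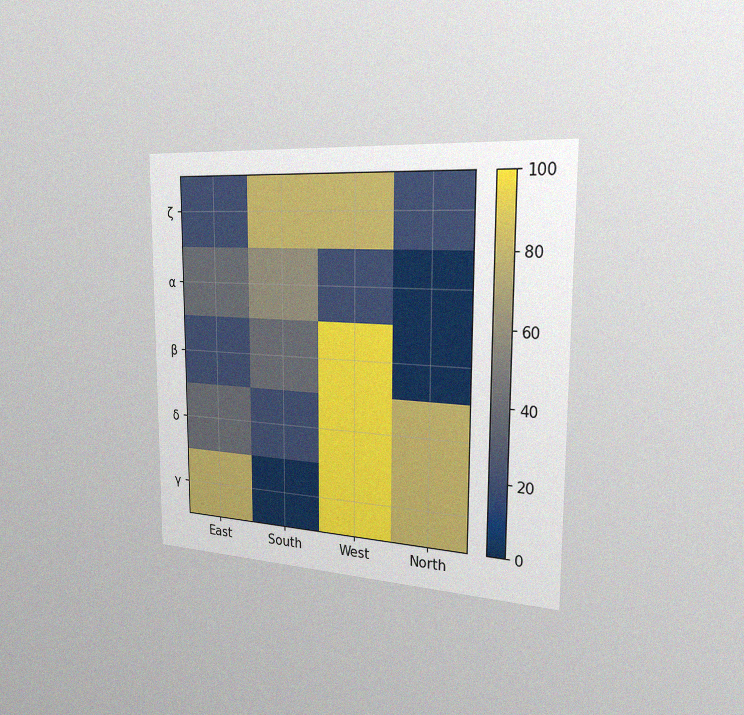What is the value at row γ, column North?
80

The chart is viewed slightly from the right, with some photo noise. Matching cell (γ, North) against the colorbar gives 80.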